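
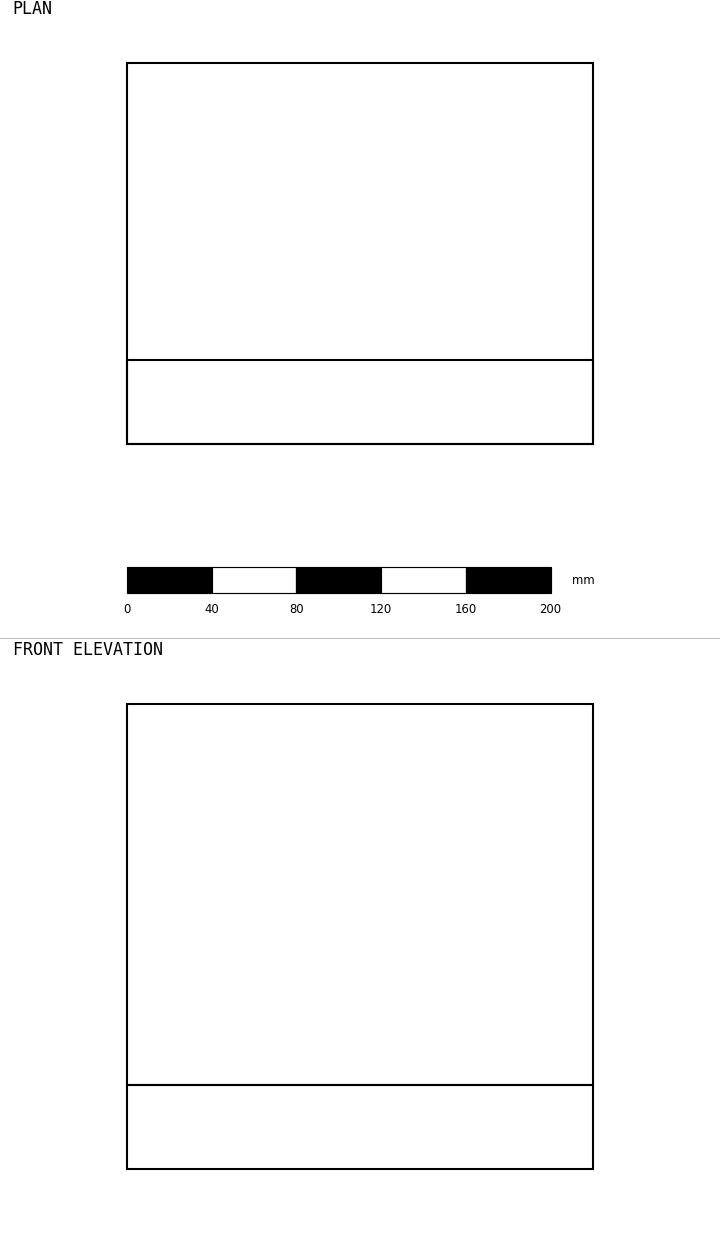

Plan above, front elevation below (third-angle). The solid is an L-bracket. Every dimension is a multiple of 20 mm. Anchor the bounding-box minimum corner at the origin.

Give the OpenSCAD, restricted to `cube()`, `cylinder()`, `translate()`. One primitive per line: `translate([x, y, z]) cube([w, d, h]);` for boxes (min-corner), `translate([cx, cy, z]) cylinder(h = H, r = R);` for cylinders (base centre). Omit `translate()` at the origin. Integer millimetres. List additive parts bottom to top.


cube([220, 180, 40]);
translate([0, 0, 40]) cube([220, 40, 180]);


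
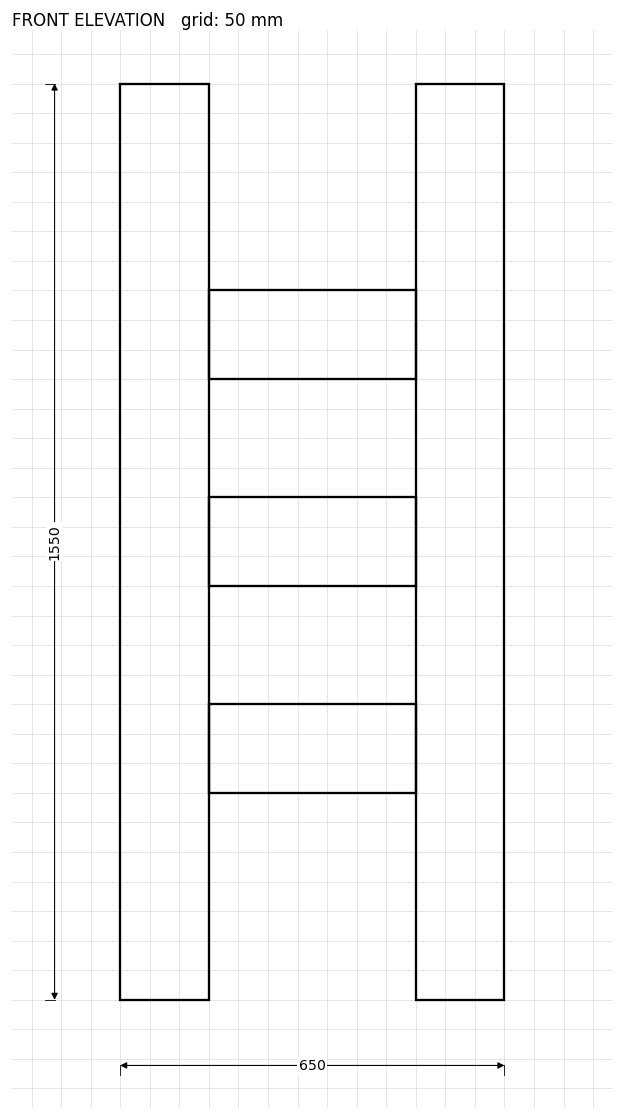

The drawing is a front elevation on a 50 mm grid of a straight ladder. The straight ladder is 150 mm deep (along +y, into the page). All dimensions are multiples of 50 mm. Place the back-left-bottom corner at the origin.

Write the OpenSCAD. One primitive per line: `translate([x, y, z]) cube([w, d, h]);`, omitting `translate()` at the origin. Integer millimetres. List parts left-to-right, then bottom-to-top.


cube([150, 150, 1550]);
translate([150, 0, 350]) cube([350, 150, 150]);
translate([150, 0, 700]) cube([350, 150, 150]);
translate([150, 0, 1050]) cube([350, 150, 150]);
translate([500, 0, 0]) cube([150, 150, 1550]);


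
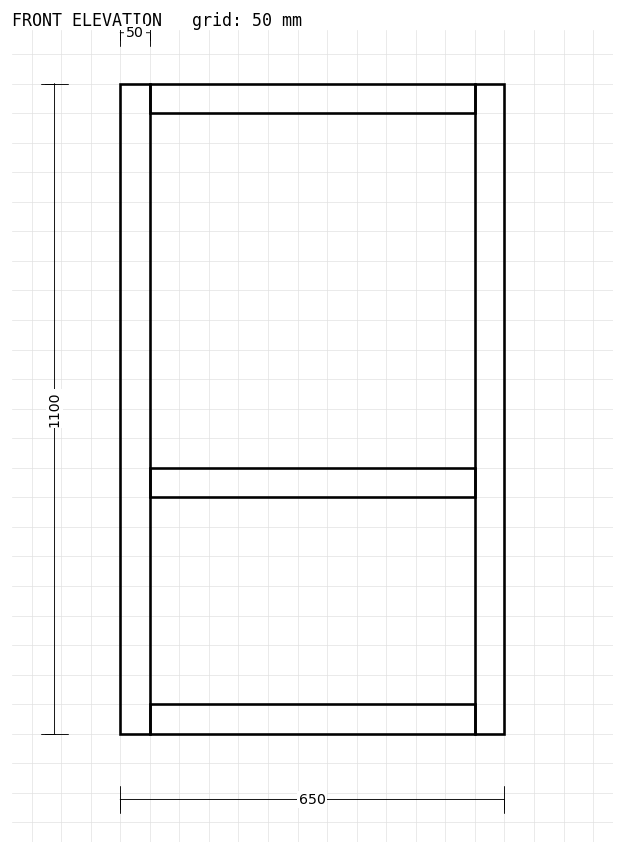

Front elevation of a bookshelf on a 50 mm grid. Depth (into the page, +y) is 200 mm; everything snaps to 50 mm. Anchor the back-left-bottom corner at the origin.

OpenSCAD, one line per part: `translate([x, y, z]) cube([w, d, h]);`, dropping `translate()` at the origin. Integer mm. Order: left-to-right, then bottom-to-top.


cube([50, 200, 1100]);
translate([50, 0, 0]) cube([550, 200, 50]);
translate([50, 0, 400]) cube([550, 200, 50]);
translate([50, 0, 1050]) cube([550, 200, 50]);
translate([600, 0, 0]) cube([50, 200, 1100]);


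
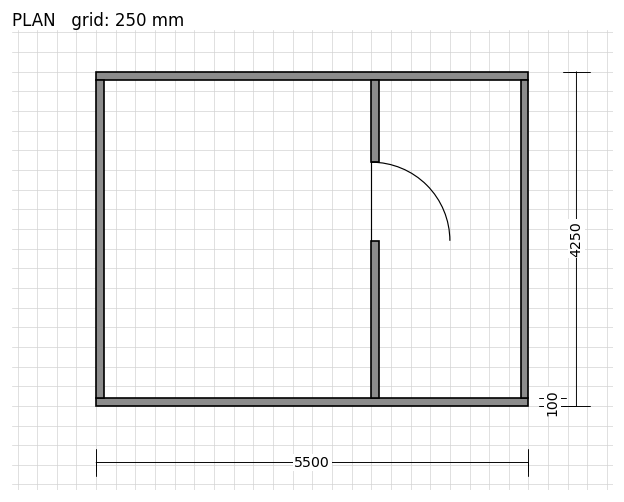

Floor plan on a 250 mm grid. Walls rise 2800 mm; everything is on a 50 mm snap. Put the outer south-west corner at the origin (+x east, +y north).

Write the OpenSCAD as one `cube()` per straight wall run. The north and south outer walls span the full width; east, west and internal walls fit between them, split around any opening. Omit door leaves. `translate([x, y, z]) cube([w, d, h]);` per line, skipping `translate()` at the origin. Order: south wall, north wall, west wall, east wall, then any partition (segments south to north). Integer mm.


cube([5500, 100, 2800]);
translate([0, 4150, 0]) cube([5500, 100, 2800]);
translate([0, 100, 0]) cube([100, 4050, 2800]);
translate([5400, 100, 0]) cube([100, 4050, 2800]);
translate([3500, 100, 0]) cube([100, 2000, 2800]);
translate([3500, 3100, 0]) cube([100, 1050, 2800]);


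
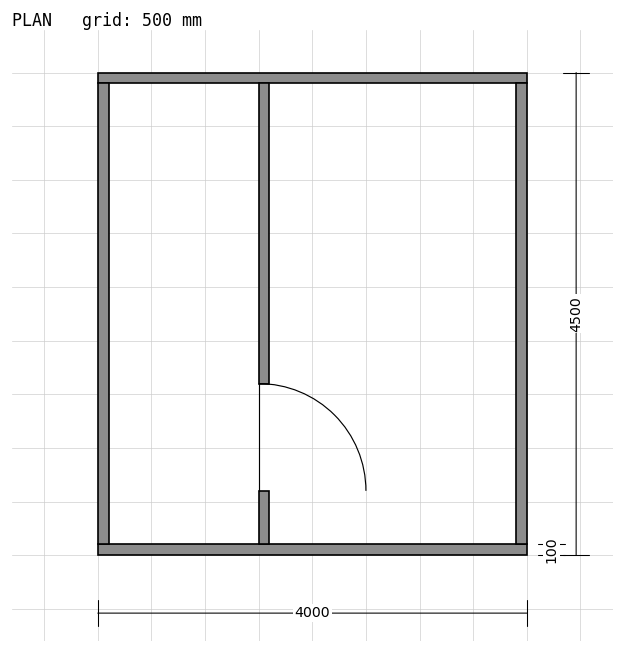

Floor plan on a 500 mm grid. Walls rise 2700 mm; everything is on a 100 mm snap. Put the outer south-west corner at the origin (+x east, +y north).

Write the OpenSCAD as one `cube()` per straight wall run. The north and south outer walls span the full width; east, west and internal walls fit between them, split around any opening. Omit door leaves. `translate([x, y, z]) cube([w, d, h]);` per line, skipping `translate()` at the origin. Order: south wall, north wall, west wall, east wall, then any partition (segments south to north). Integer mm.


cube([4000, 100, 2700]);
translate([0, 4400, 0]) cube([4000, 100, 2700]);
translate([0, 100, 0]) cube([100, 4300, 2700]);
translate([3900, 100, 0]) cube([100, 4300, 2700]);
translate([1500, 100, 0]) cube([100, 500, 2700]);
translate([1500, 1600, 0]) cube([100, 2800, 2700]);


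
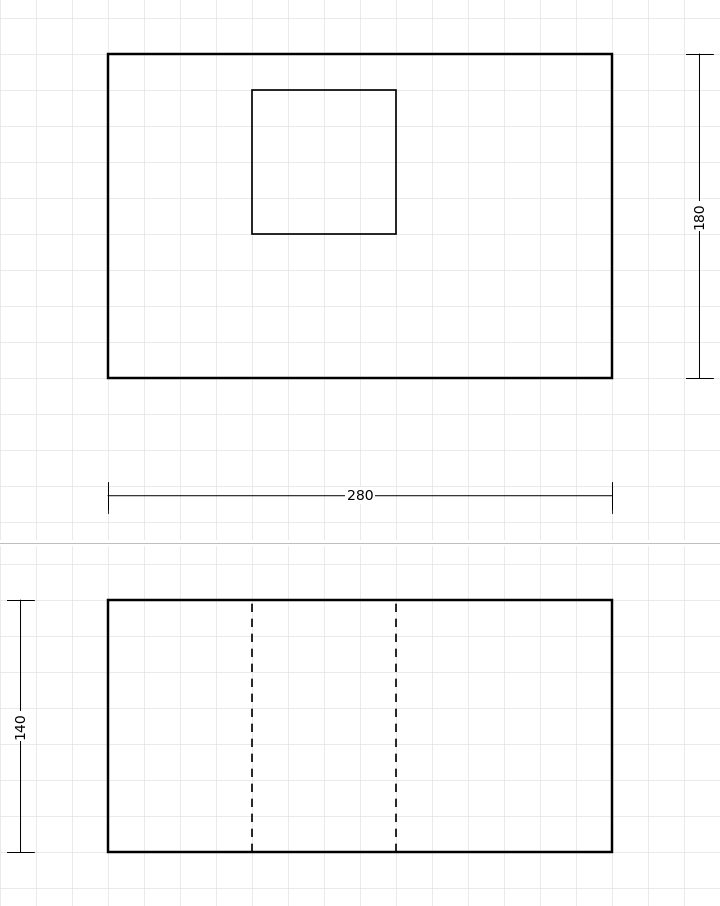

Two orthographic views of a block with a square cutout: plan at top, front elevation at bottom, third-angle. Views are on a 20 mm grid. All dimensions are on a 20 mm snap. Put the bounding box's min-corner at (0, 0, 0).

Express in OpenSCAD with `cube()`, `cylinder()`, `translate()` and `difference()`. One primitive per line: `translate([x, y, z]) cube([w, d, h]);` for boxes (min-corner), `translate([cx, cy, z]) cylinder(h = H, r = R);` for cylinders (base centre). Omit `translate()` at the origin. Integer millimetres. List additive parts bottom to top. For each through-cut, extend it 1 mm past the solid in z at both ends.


difference() {
  cube([280, 180, 140]);
  translate([80, 80, -1]) cube([80, 80, 142]);
}


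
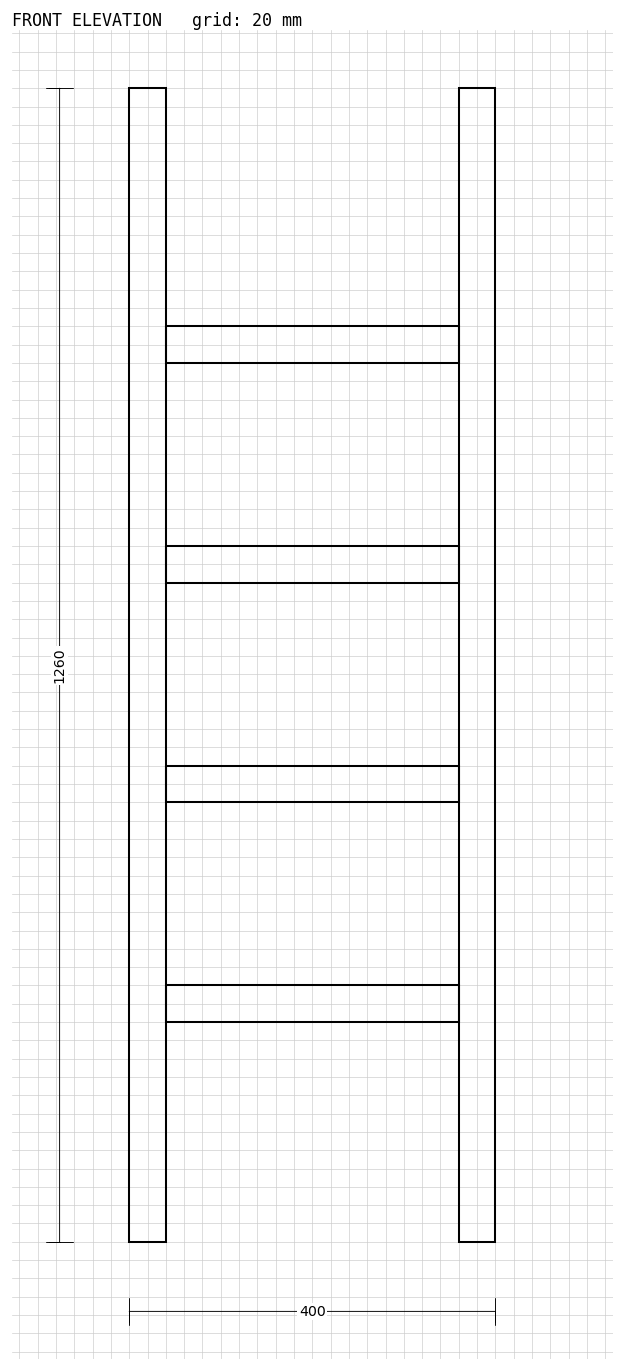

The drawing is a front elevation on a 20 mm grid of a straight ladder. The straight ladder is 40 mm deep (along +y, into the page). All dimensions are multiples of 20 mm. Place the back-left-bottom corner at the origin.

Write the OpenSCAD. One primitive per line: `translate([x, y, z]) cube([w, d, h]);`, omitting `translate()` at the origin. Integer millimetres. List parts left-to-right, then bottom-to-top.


cube([40, 40, 1260]);
translate([40, 0, 240]) cube([320, 40, 40]);
translate([40, 0, 480]) cube([320, 40, 40]);
translate([40, 0, 720]) cube([320, 40, 40]);
translate([40, 0, 960]) cube([320, 40, 40]);
translate([360, 0, 0]) cube([40, 40, 1260]);


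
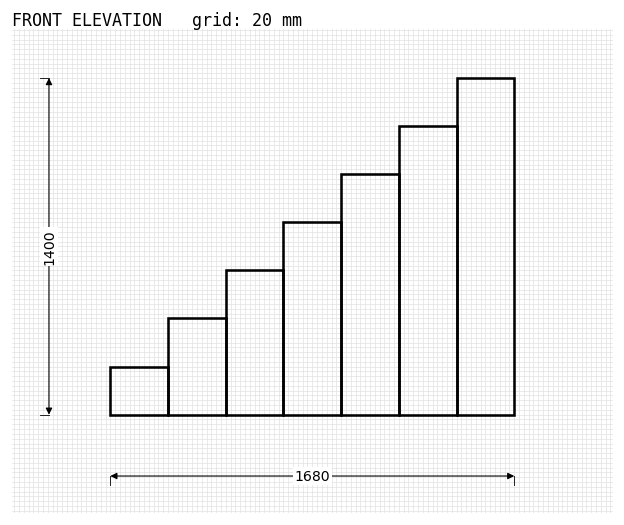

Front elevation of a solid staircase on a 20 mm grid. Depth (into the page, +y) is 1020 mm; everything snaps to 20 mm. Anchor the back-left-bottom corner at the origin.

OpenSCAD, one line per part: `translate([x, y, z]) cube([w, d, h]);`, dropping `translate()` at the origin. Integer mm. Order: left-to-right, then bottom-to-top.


cube([240, 1020, 200]);
translate([240, 0, 0]) cube([240, 1020, 400]);
translate([480, 0, 0]) cube([240, 1020, 600]);
translate([720, 0, 0]) cube([240, 1020, 800]);
translate([960, 0, 0]) cube([240, 1020, 1000]);
translate([1200, 0, 0]) cube([240, 1020, 1200]);
translate([1440, 0, 0]) cube([240, 1020, 1400]);


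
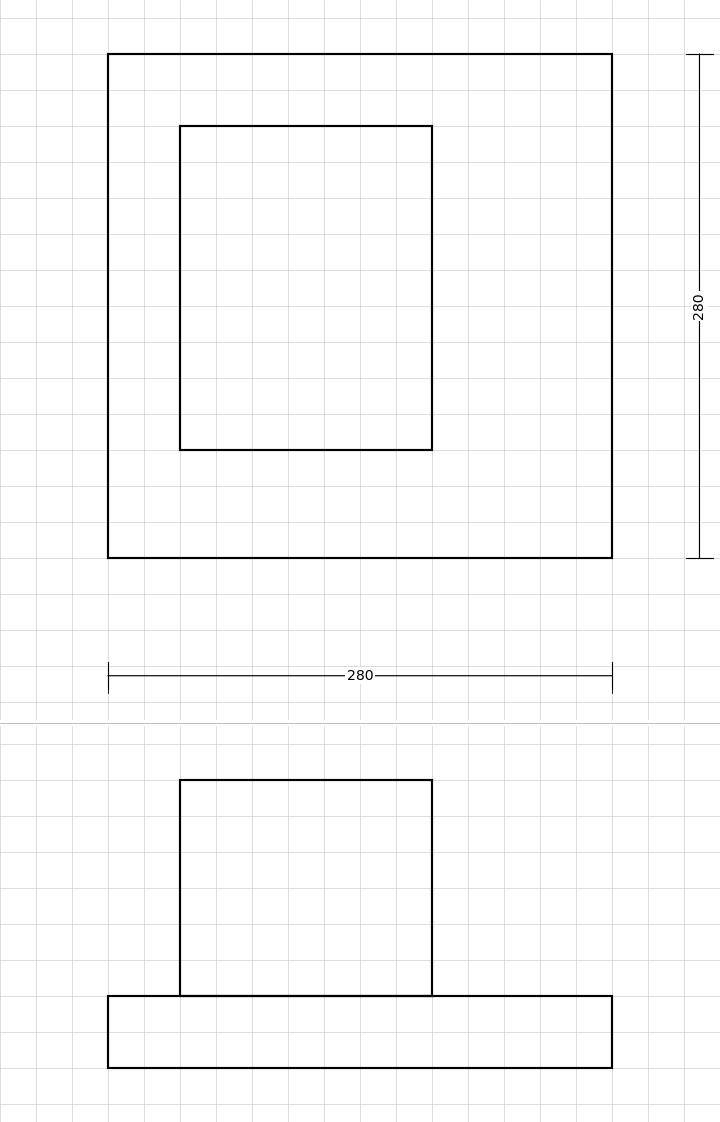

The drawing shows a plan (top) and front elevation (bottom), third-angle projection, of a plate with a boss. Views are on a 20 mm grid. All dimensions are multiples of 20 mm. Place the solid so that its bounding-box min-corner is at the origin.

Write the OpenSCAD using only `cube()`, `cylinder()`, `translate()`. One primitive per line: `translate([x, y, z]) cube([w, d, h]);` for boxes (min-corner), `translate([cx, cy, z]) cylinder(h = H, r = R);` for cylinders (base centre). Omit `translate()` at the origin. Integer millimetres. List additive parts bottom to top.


cube([280, 280, 40]);
translate([40, 60, 40]) cube([140, 180, 120]);


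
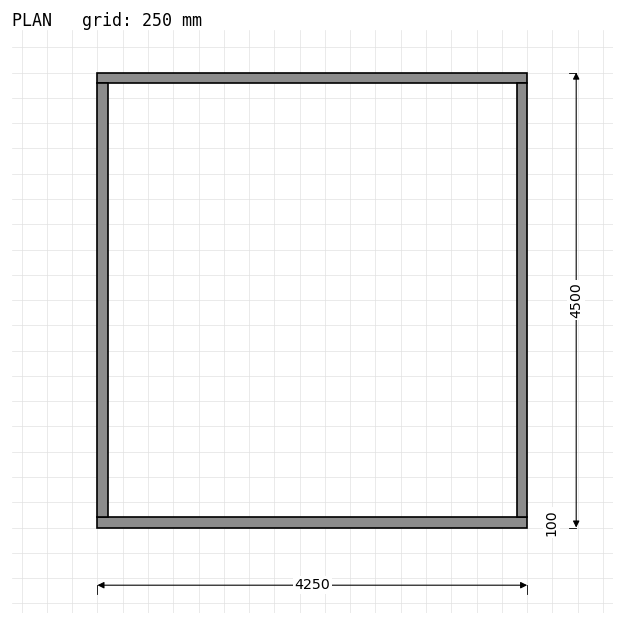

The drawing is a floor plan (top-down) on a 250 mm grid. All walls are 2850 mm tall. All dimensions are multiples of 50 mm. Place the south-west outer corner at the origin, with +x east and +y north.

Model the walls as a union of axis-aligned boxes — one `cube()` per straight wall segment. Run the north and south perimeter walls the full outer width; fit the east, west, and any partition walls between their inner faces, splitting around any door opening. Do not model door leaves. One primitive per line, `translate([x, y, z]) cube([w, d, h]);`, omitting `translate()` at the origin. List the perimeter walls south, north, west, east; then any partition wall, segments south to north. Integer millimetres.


cube([4250, 100, 2850]);
translate([0, 4400, 0]) cube([4250, 100, 2850]);
translate([0, 100, 0]) cube([100, 4300, 2850]);
translate([4150, 100, 0]) cube([100, 4300, 2850]);


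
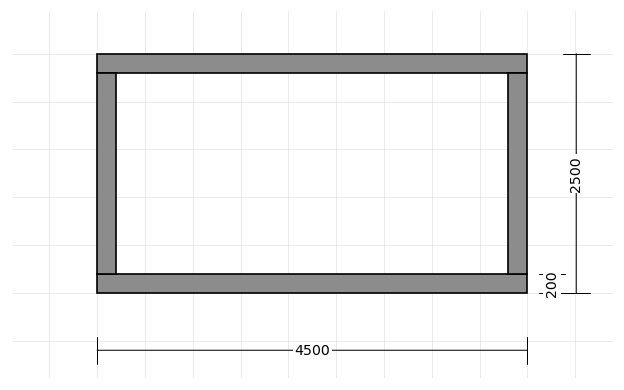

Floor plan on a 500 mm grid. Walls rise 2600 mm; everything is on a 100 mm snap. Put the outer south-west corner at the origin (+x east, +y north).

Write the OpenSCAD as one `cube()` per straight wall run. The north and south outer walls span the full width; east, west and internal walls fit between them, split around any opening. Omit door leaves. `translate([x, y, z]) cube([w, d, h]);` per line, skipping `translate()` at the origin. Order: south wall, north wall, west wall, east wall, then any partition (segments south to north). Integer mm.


cube([4500, 200, 2600]);
translate([0, 2300, 0]) cube([4500, 200, 2600]);
translate([0, 200, 0]) cube([200, 2100, 2600]);
translate([4300, 200, 0]) cube([200, 2100, 2600]);


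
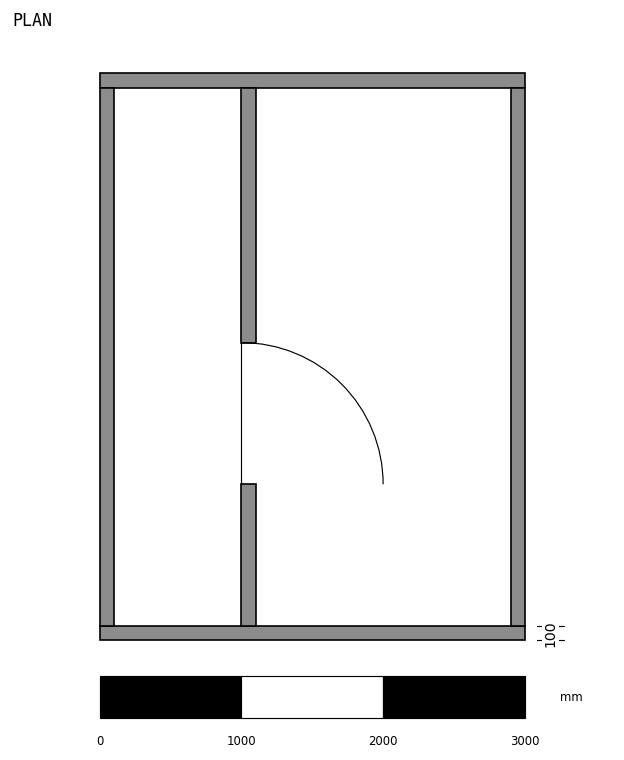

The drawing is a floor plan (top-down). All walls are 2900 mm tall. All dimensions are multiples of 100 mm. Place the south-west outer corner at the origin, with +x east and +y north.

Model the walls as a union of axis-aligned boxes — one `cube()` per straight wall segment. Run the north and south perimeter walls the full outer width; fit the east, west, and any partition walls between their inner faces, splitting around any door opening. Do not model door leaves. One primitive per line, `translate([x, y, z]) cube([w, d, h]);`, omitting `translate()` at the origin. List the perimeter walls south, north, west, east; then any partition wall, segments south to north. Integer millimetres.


cube([3000, 100, 2900]);
translate([0, 3900, 0]) cube([3000, 100, 2900]);
translate([0, 100, 0]) cube([100, 3800, 2900]);
translate([2900, 100, 0]) cube([100, 3800, 2900]);
translate([1000, 100, 0]) cube([100, 1000, 2900]);
translate([1000, 2100, 0]) cube([100, 1800, 2900]);


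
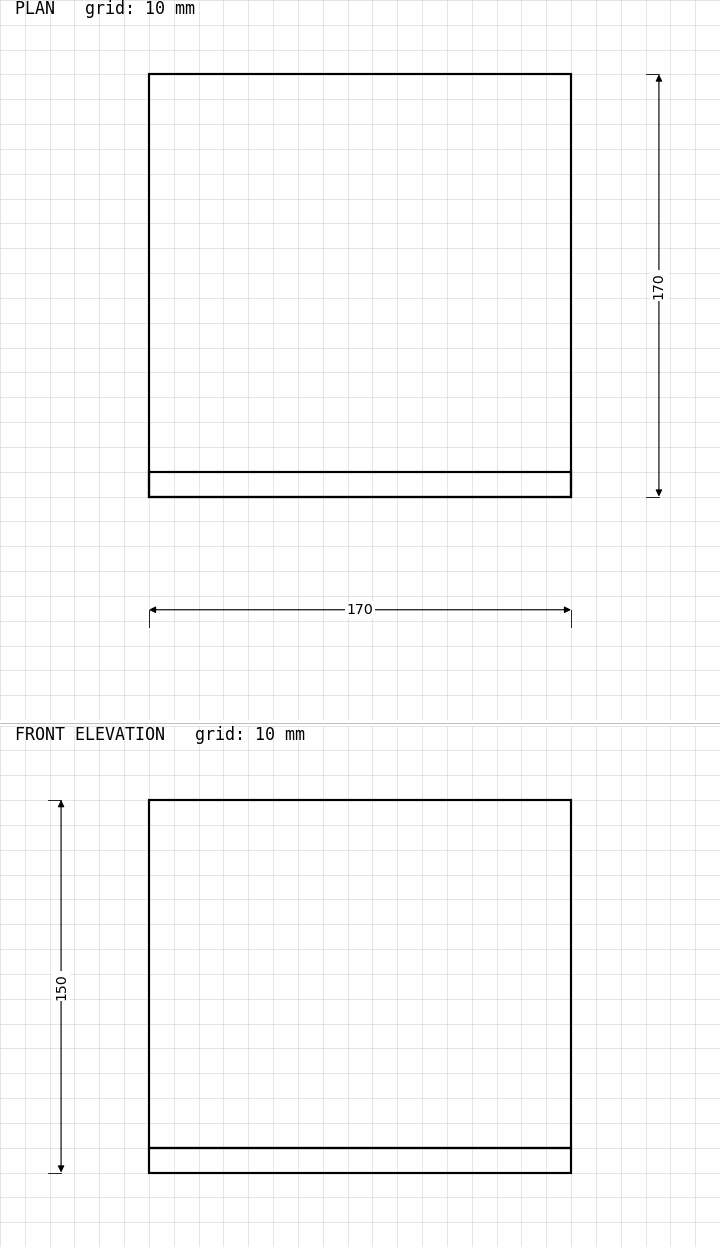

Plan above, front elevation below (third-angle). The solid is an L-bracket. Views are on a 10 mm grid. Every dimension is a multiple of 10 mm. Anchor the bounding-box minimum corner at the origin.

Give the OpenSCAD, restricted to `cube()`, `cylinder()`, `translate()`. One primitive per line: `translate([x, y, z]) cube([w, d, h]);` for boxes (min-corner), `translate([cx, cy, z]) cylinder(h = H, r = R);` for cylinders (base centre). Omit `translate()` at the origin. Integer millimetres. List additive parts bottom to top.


cube([170, 170, 10]);
translate([0, 0, 10]) cube([170, 10, 140]);


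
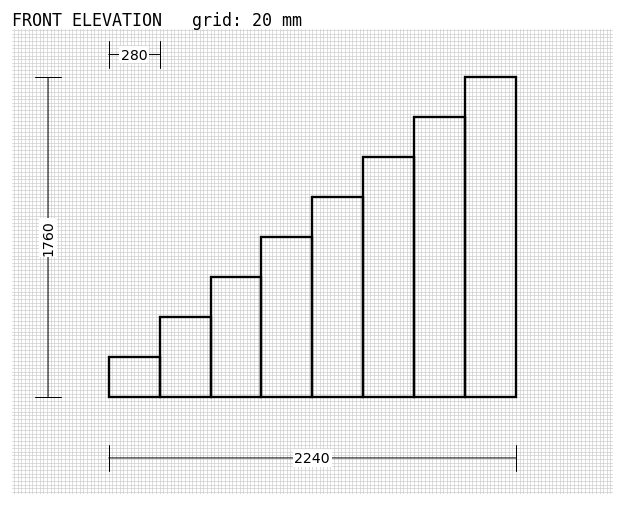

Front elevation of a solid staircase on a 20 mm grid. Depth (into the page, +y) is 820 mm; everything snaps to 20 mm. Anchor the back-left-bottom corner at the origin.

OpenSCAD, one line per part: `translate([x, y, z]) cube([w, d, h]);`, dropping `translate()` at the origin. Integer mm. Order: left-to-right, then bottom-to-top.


cube([280, 820, 220]);
translate([280, 0, 0]) cube([280, 820, 440]);
translate([560, 0, 0]) cube([280, 820, 660]);
translate([840, 0, 0]) cube([280, 820, 880]);
translate([1120, 0, 0]) cube([280, 820, 1100]);
translate([1400, 0, 0]) cube([280, 820, 1320]);
translate([1680, 0, 0]) cube([280, 820, 1540]);
translate([1960, 0, 0]) cube([280, 820, 1760]);


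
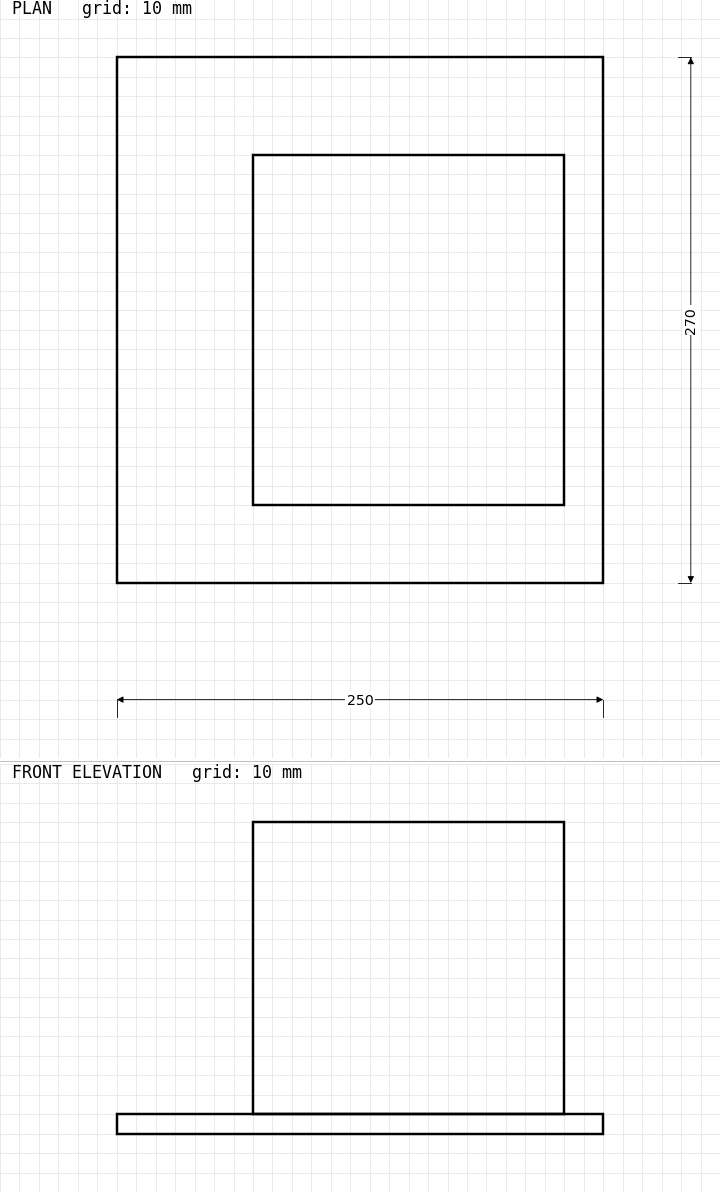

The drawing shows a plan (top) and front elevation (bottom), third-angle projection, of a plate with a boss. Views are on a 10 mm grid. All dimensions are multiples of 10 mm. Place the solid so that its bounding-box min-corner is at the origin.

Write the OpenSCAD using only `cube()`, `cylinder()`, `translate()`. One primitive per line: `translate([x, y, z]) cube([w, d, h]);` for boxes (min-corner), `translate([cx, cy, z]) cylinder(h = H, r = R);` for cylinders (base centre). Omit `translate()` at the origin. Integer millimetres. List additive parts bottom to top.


cube([250, 270, 10]);
translate([70, 40, 10]) cube([160, 180, 150]);


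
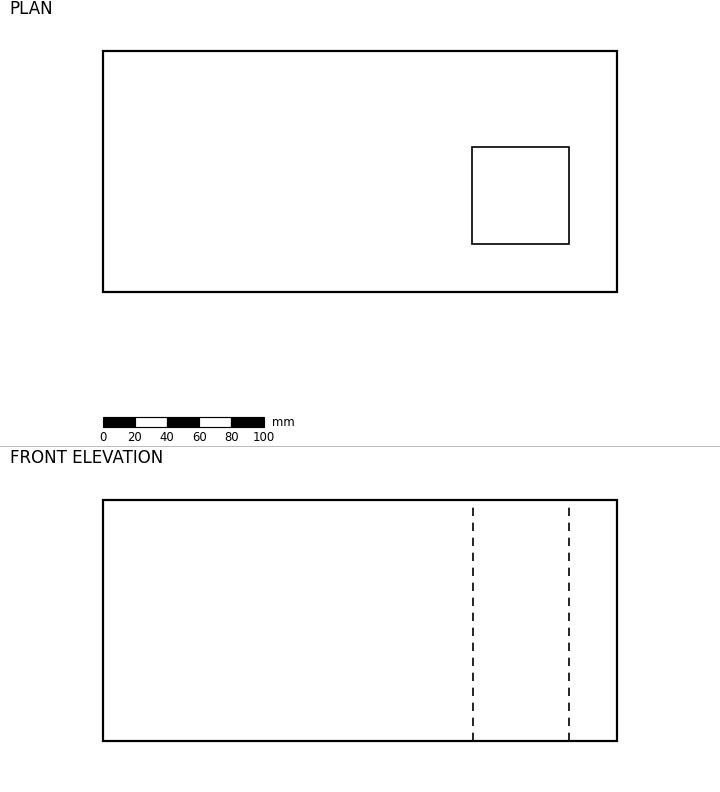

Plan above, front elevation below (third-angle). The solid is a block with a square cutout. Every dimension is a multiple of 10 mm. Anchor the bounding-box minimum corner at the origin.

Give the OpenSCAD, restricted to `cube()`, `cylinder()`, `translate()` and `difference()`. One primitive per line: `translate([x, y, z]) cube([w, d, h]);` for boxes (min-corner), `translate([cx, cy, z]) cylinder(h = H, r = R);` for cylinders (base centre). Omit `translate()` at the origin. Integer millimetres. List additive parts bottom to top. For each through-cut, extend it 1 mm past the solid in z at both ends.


difference() {
  cube([320, 150, 150]);
  translate([230, 30, -1]) cube([60, 60, 152]);
}


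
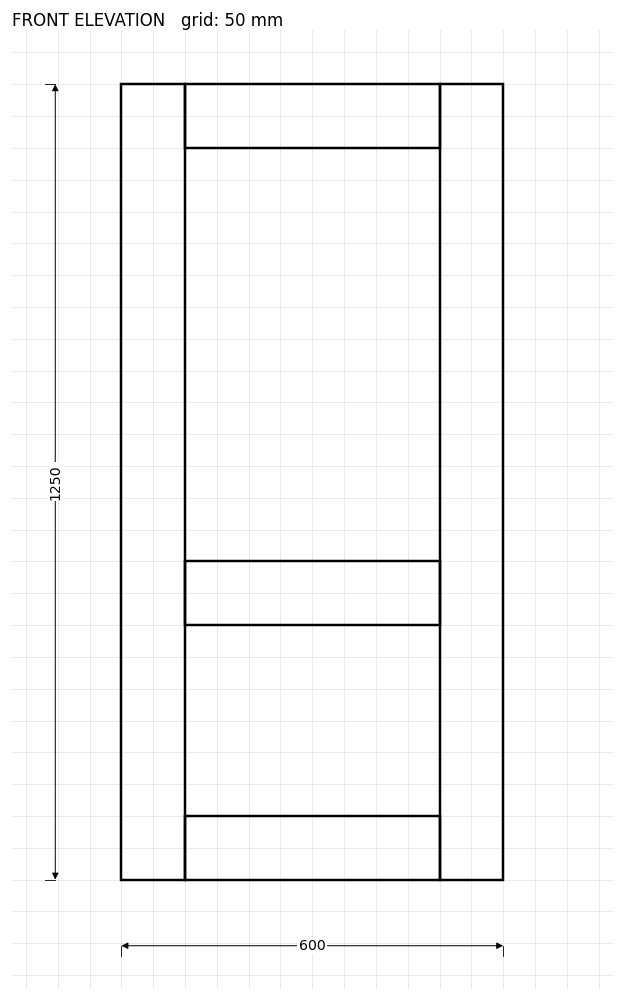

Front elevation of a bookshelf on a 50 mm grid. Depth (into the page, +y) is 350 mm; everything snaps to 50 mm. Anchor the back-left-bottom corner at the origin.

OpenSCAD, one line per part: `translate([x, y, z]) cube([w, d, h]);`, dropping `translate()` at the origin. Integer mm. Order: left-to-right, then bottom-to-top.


cube([100, 350, 1250]);
translate([100, 0, 0]) cube([400, 350, 100]);
translate([100, 0, 400]) cube([400, 350, 100]);
translate([100, 0, 1150]) cube([400, 350, 100]);
translate([500, 0, 0]) cube([100, 350, 1250]);


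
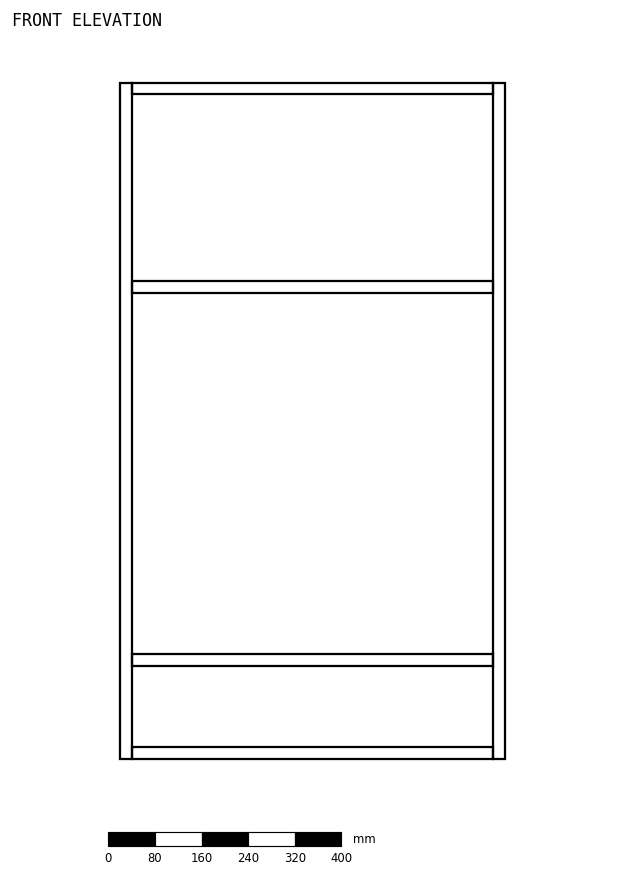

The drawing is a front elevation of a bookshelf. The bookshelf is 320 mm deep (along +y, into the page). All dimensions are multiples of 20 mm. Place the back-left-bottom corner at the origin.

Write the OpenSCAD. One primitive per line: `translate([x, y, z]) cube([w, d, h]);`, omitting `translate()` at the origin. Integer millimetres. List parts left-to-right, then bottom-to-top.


cube([20, 320, 1160]);
translate([20, 0, 0]) cube([620, 320, 20]);
translate([20, 0, 160]) cube([620, 320, 20]);
translate([20, 0, 800]) cube([620, 320, 20]);
translate([20, 0, 1140]) cube([620, 320, 20]);
translate([640, 0, 0]) cube([20, 320, 1160]);


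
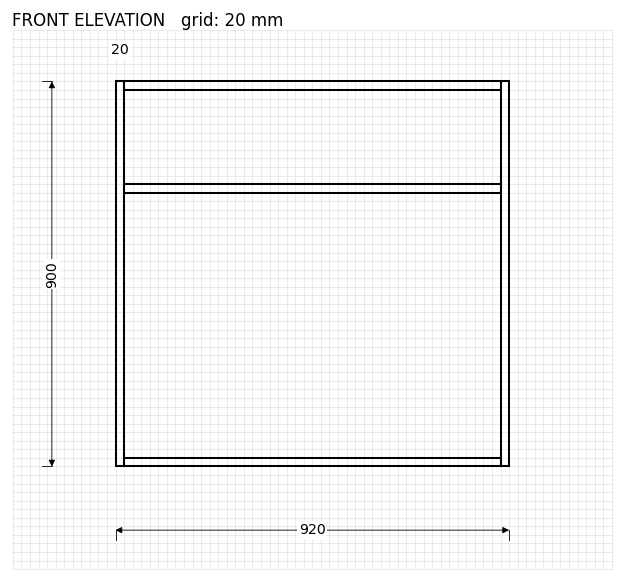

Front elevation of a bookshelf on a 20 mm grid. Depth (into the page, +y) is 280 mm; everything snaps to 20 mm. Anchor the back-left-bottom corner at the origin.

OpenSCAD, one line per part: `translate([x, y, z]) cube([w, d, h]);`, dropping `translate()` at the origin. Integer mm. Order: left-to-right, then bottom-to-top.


cube([20, 280, 900]);
translate([20, 0, 0]) cube([880, 280, 20]);
translate([20, 0, 640]) cube([880, 280, 20]);
translate([20, 0, 880]) cube([880, 280, 20]);
translate([900, 0, 0]) cube([20, 280, 900]);


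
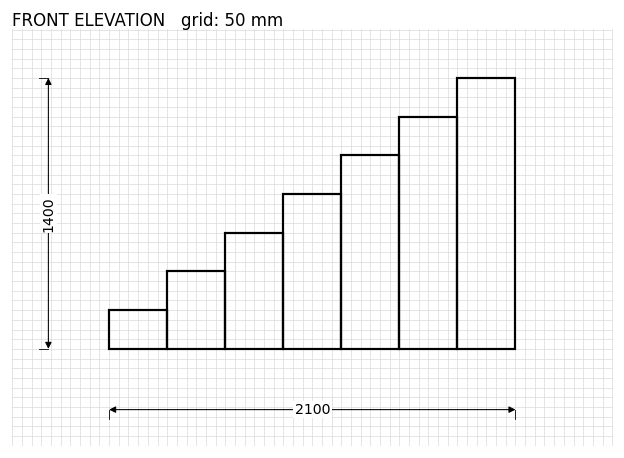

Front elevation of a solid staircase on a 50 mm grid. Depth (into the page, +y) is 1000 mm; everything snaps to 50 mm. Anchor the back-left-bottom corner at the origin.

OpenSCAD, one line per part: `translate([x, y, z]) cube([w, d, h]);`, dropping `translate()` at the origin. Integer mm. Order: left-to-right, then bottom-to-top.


cube([300, 1000, 200]);
translate([300, 0, 0]) cube([300, 1000, 400]);
translate([600, 0, 0]) cube([300, 1000, 600]);
translate([900, 0, 0]) cube([300, 1000, 800]);
translate([1200, 0, 0]) cube([300, 1000, 1000]);
translate([1500, 0, 0]) cube([300, 1000, 1200]);
translate([1800, 0, 0]) cube([300, 1000, 1400]);


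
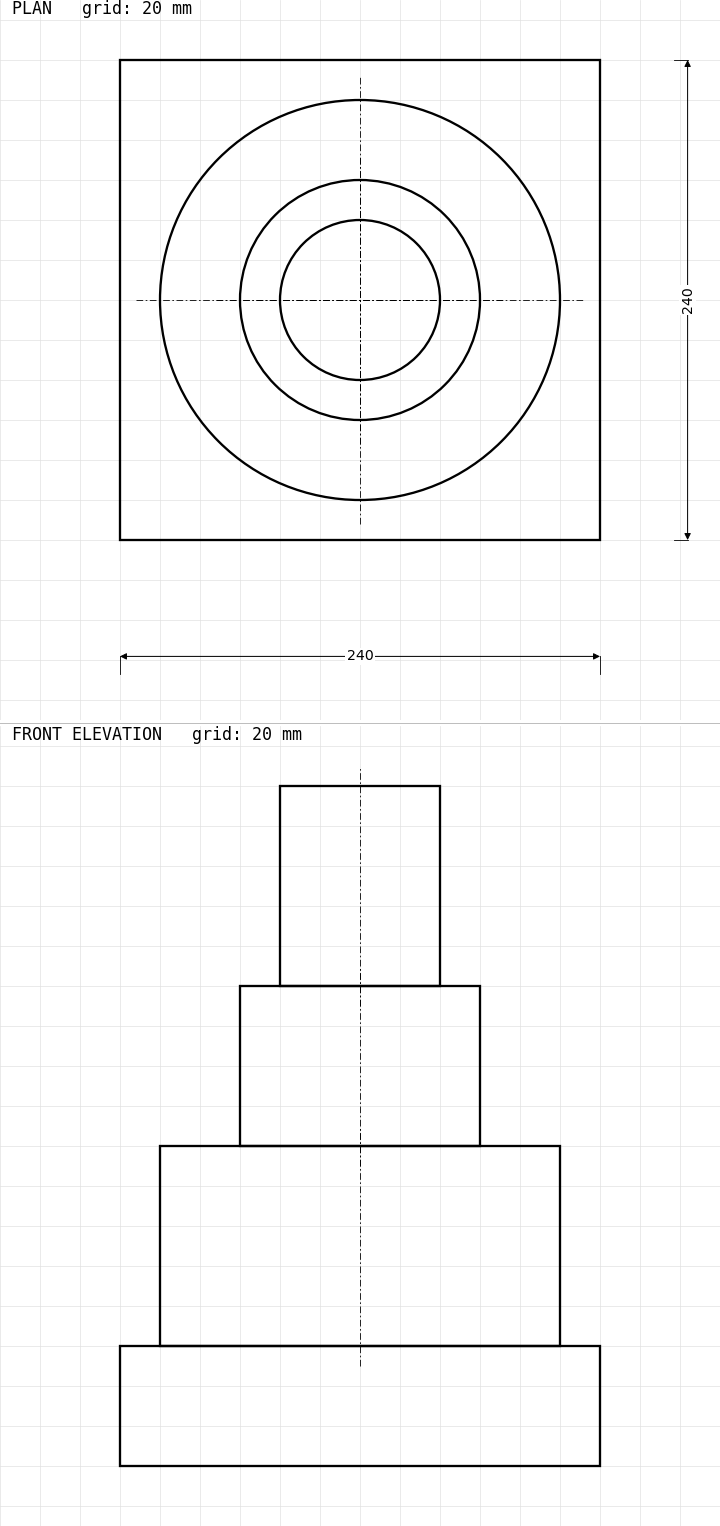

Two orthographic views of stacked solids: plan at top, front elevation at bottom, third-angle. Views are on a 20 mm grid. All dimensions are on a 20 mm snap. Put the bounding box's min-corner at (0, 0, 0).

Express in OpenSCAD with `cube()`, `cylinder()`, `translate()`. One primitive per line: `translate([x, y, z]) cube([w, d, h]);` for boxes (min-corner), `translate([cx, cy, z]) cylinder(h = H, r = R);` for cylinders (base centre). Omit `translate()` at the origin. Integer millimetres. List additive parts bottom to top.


cube([240, 240, 60]);
translate([120, 120, 60]) cylinder(h = 100, r = 100);
translate([120, 120, 160]) cylinder(h = 80, r = 60);
translate([120, 120, 240]) cylinder(h = 100, r = 40);


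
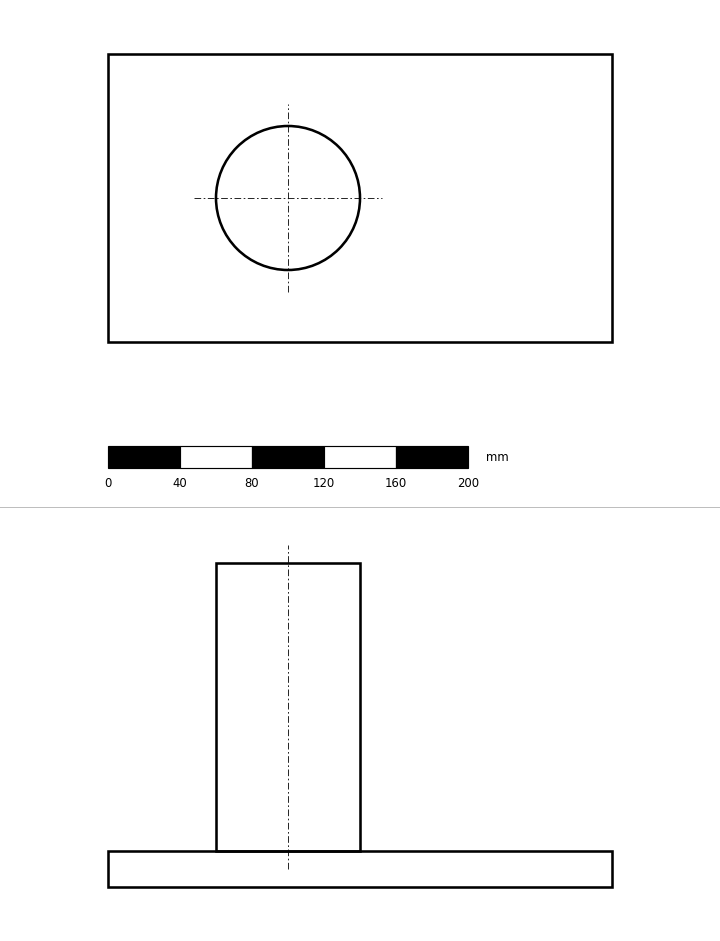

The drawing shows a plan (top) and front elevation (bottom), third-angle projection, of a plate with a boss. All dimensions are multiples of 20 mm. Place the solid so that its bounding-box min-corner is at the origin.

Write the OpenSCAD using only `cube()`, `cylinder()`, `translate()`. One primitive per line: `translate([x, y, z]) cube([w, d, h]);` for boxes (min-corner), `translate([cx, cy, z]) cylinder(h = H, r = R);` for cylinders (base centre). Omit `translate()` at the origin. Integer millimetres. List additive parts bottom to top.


cube([280, 160, 20]);
translate([100, 80, 20]) cylinder(h = 160, r = 40);


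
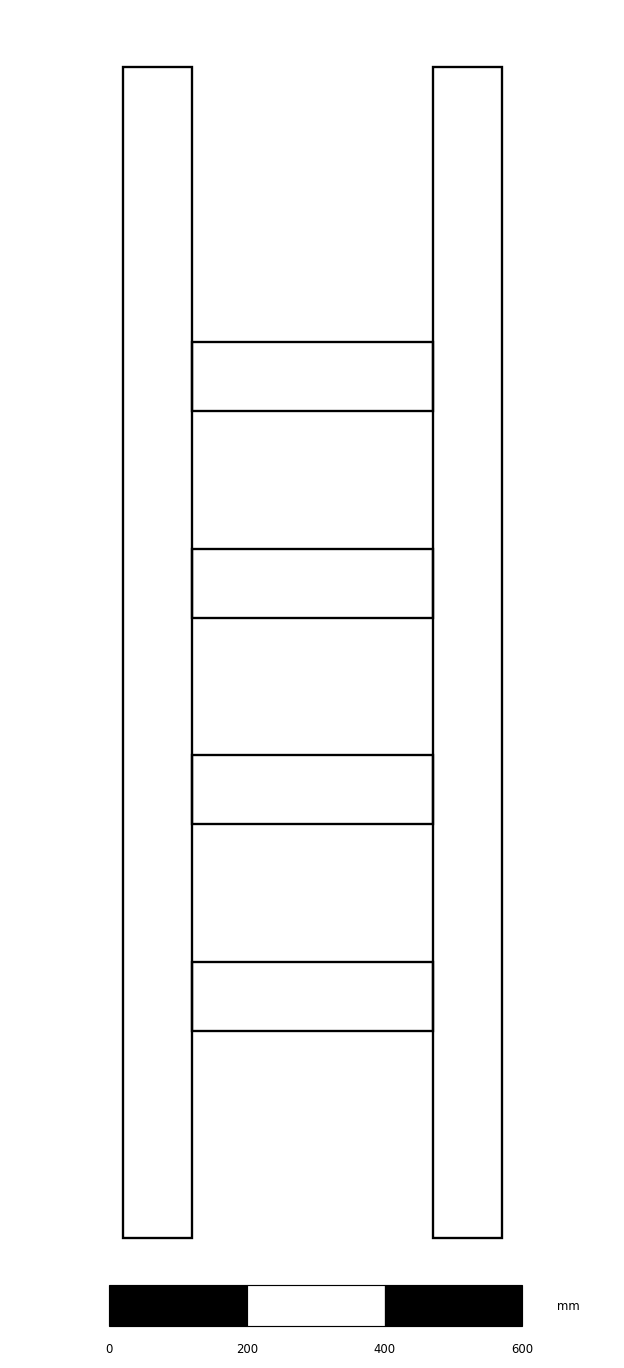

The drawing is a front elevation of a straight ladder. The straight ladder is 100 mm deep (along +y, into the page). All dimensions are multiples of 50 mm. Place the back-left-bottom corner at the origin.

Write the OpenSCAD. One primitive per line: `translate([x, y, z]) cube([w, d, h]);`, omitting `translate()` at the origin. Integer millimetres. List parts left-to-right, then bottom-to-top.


cube([100, 100, 1700]);
translate([100, 0, 300]) cube([350, 100, 100]);
translate([100, 0, 600]) cube([350, 100, 100]);
translate([100, 0, 900]) cube([350, 100, 100]);
translate([100, 0, 1200]) cube([350, 100, 100]);
translate([450, 0, 0]) cube([100, 100, 1700]);


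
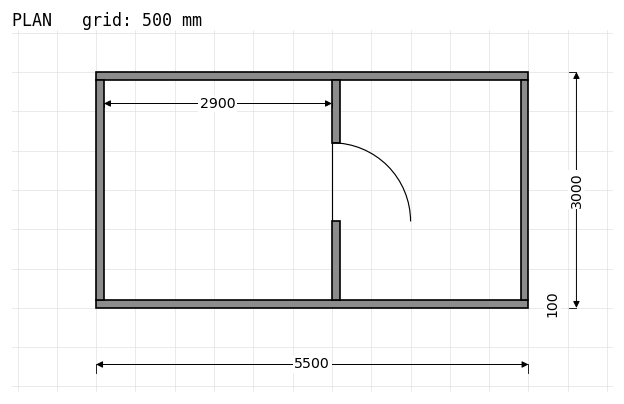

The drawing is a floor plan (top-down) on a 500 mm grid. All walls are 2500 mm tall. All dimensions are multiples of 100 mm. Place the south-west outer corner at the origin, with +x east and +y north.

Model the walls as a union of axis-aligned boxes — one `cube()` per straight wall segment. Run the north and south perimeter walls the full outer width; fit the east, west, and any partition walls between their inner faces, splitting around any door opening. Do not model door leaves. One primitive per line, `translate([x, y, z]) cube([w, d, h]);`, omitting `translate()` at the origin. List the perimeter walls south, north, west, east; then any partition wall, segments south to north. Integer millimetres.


cube([5500, 100, 2500]);
translate([0, 2900, 0]) cube([5500, 100, 2500]);
translate([0, 100, 0]) cube([100, 2800, 2500]);
translate([5400, 100, 0]) cube([100, 2800, 2500]);
translate([3000, 100, 0]) cube([100, 1000, 2500]);
translate([3000, 2100, 0]) cube([100, 800, 2500]);


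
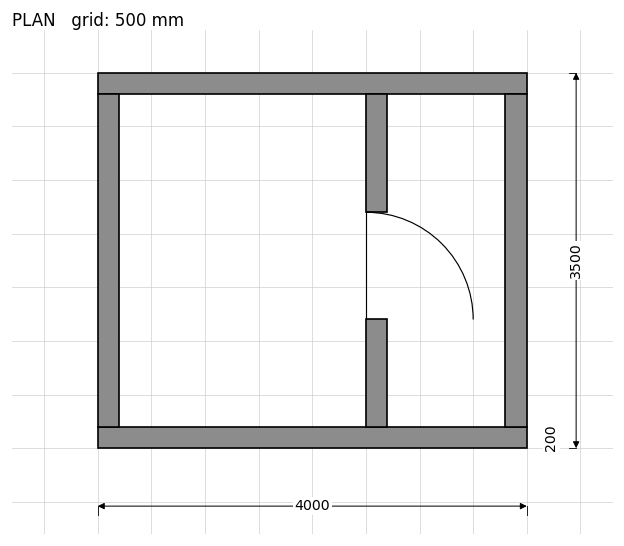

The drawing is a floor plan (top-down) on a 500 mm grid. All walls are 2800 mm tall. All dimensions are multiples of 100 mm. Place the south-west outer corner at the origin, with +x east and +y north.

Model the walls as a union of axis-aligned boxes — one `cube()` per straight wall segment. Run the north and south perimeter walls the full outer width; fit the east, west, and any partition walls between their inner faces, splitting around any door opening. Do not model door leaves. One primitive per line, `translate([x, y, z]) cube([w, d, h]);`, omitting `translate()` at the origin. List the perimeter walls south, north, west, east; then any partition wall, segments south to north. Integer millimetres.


cube([4000, 200, 2800]);
translate([0, 3300, 0]) cube([4000, 200, 2800]);
translate([0, 200, 0]) cube([200, 3100, 2800]);
translate([3800, 200, 0]) cube([200, 3100, 2800]);
translate([2500, 200, 0]) cube([200, 1000, 2800]);
translate([2500, 2200, 0]) cube([200, 1100, 2800]);


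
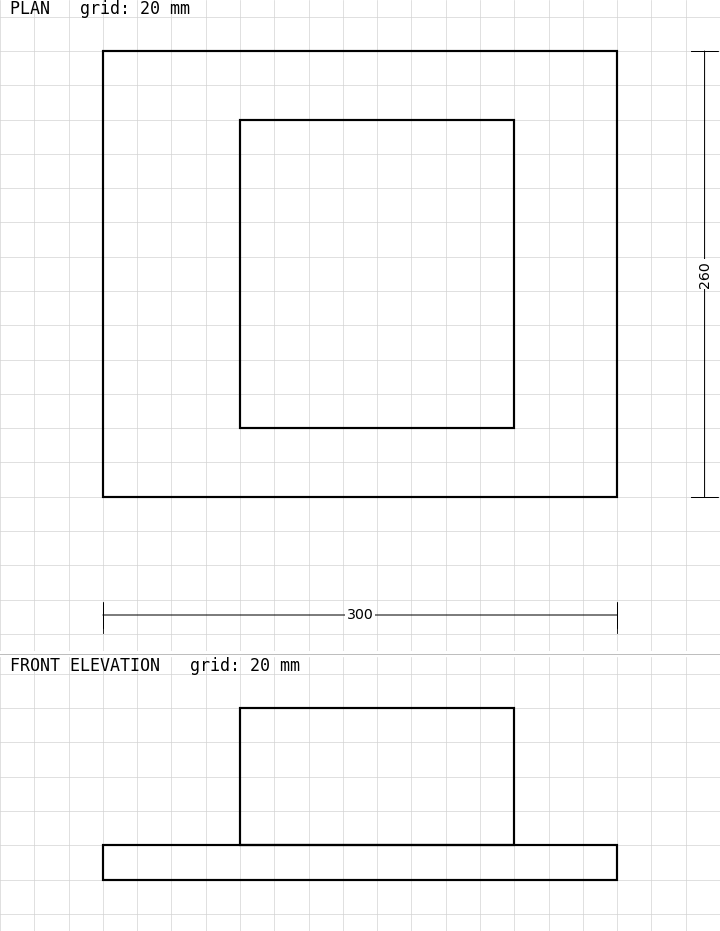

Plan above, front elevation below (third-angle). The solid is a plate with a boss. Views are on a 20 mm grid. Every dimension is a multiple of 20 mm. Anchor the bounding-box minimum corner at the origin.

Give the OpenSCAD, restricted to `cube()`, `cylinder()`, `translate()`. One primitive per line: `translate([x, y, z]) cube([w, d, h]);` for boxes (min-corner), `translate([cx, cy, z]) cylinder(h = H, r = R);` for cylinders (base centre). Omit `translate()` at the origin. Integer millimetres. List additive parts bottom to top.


cube([300, 260, 20]);
translate([80, 40, 20]) cube([160, 180, 80]);


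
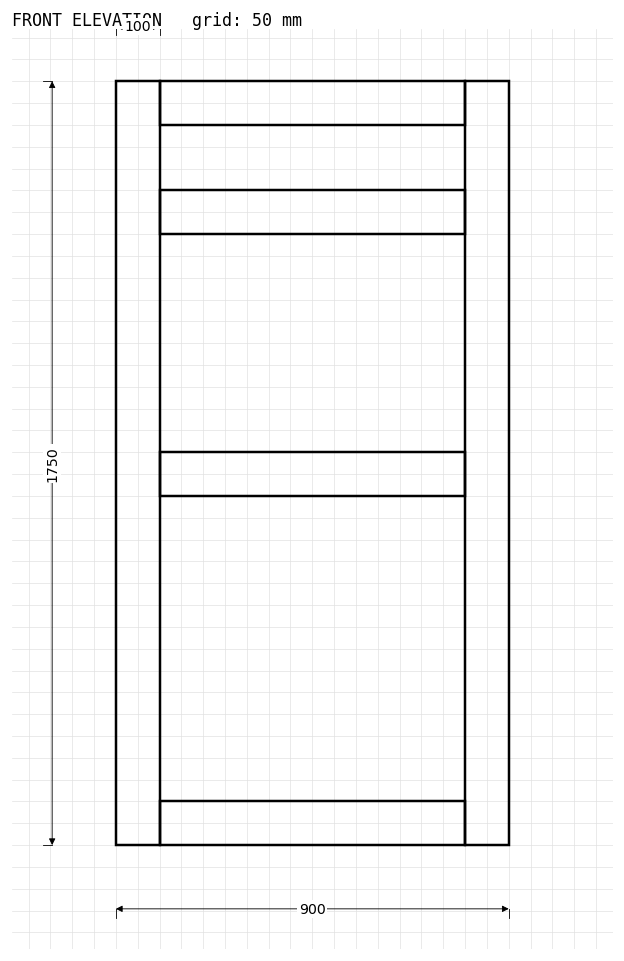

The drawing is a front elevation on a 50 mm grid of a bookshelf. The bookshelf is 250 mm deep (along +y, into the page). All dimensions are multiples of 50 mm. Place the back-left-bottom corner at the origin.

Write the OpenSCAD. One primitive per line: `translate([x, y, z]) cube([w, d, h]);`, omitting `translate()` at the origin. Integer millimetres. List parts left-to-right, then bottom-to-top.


cube([100, 250, 1750]);
translate([100, 0, 0]) cube([700, 250, 100]);
translate([100, 0, 800]) cube([700, 250, 100]);
translate([100, 0, 1400]) cube([700, 250, 100]);
translate([100, 0, 1650]) cube([700, 250, 100]);
translate([800, 0, 0]) cube([100, 250, 1750]);


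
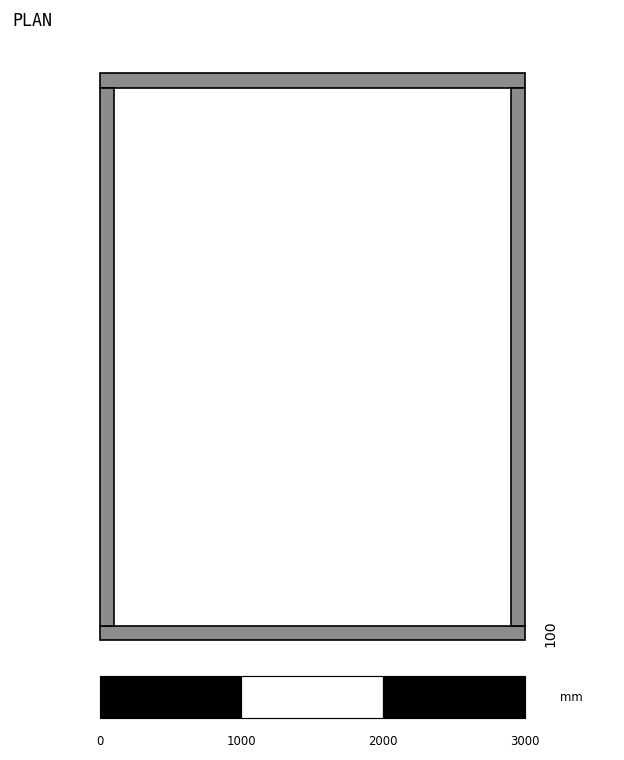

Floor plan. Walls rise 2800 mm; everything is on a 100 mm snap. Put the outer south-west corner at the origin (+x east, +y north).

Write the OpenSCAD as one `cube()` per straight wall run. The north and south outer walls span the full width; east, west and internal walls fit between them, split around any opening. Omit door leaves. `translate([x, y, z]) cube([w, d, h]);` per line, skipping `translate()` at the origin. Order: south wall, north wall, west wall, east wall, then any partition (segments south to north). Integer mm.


cube([3000, 100, 2800]);
translate([0, 3900, 0]) cube([3000, 100, 2800]);
translate([0, 100, 0]) cube([100, 3800, 2800]);
translate([2900, 100, 0]) cube([100, 3800, 2800]);


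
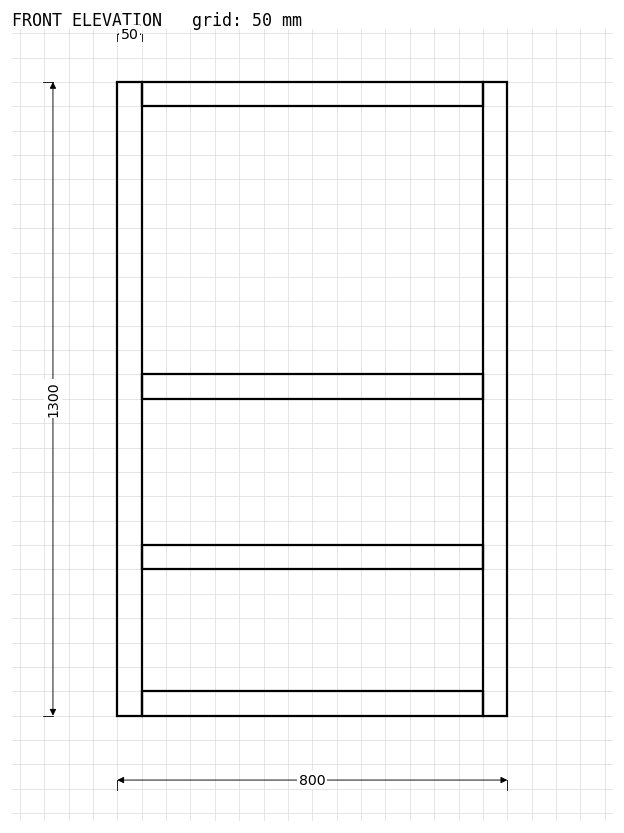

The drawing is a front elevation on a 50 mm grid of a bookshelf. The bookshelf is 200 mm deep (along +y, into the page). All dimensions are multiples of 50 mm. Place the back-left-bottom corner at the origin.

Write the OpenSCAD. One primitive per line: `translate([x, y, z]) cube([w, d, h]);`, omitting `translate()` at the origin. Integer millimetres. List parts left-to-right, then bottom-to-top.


cube([50, 200, 1300]);
translate([50, 0, 0]) cube([700, 200, 50]);
translate([50, 0, 300]) cube([700, 200, 50]);
translate([50, 0, 650]) cube([700, 200, 50]);
translate([50, 0, 1250]) cube([700, 200, 50]);
translate([750, 0, 0]) cube([50, 200, 1300]);


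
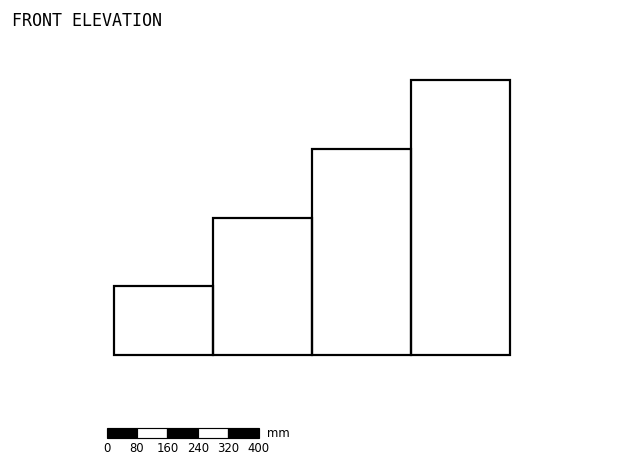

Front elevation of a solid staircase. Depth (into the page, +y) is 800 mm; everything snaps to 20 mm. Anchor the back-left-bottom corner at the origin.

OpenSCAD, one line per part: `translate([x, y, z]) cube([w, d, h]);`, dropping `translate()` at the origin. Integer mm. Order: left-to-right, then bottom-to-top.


cube([260, 800, 180]);
translate([260, 0, 0]) cube([260, 800, 360]);
translate([520, 0, 0]) cube([260, 800, 540]);
translate([780, 0, 0]) cube([260, 800, 720]);


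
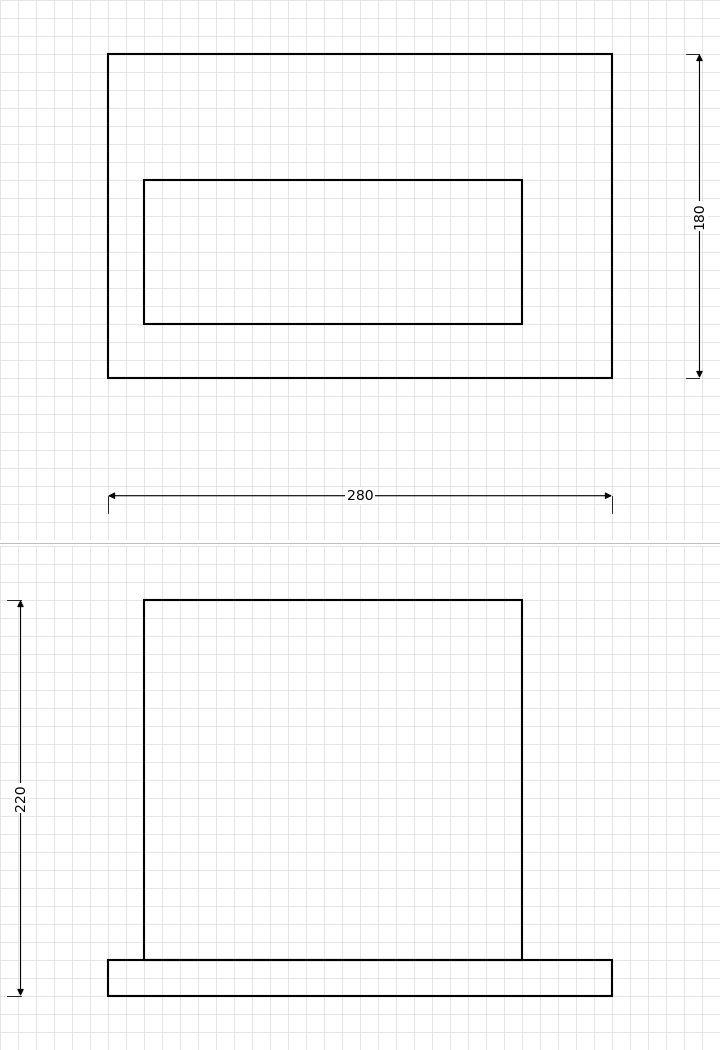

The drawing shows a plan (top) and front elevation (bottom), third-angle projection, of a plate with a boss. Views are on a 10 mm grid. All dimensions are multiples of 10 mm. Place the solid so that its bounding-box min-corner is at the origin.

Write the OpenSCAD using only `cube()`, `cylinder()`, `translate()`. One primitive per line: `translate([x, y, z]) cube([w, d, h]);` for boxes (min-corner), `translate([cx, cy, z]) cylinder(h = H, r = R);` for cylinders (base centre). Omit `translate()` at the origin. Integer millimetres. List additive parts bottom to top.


cube([280, 180, 20]);
translate([20, 30, 20]) cube([210, 80, 200]);


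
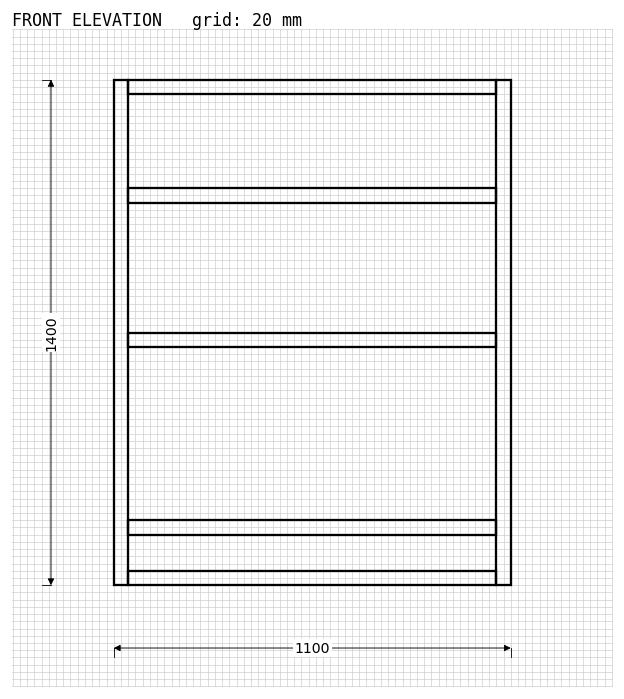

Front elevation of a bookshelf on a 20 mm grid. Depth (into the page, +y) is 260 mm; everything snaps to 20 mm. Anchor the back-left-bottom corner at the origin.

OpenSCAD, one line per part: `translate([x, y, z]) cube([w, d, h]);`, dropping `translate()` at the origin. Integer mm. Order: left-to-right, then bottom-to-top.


cube([40, 260, 1400]);
translate([40, 0, 0]) cube([1020, 260, 40]);
translate([40, 0, 140]) cube([1020, 260, 40]);
translate([40, 0, 660]) cube([1020, 260, 40]);
translate([40, 0, 1060]) cube([1020, 260, 40]);
translate([40, 0, 1360]) cube([1020, 260, 40]);
translate([1060, 0, 0]) cube([40, 260, 1400]);


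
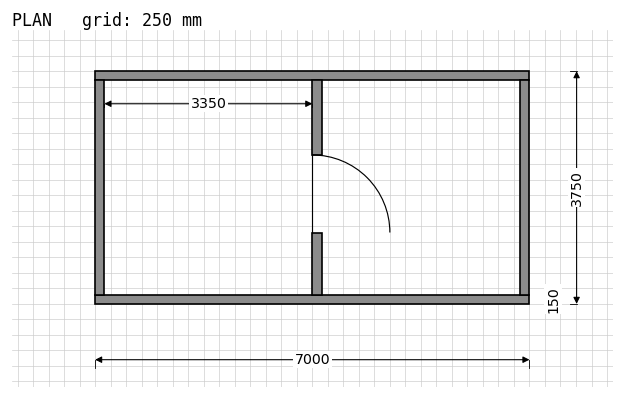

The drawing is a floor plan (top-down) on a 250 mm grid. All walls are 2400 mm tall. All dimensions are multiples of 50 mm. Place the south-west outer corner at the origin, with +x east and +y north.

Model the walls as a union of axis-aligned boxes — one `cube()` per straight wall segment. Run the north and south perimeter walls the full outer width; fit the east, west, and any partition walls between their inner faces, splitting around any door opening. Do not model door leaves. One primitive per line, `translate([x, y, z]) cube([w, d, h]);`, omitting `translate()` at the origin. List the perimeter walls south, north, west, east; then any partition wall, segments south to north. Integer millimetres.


cube([7000, 150, 2400]);
translate([0, 3600, 0]) cube([7000, 150, 2400]);
translate([0, 150, 0]) cube([150, 3450, 2400]);
translate([6850, 150, 0]) cube([150, 3450, 2400]);
translate([3500, 150, 0]) cube([150, 1000, 2400]);
translate([3500, 2400, 0]) cube([150, 1200, 2400]);


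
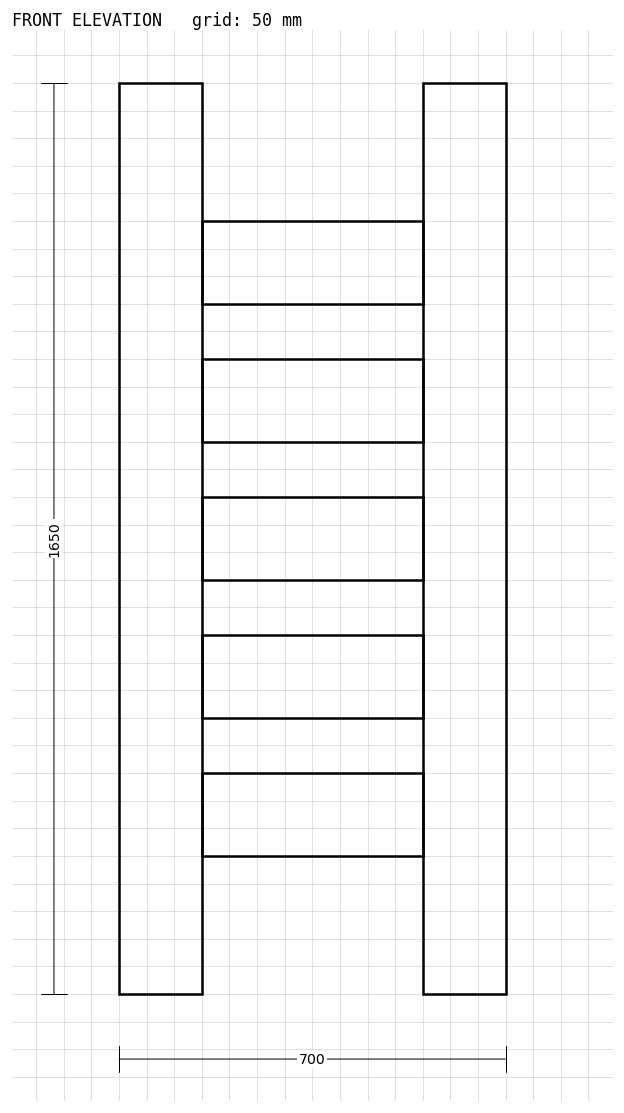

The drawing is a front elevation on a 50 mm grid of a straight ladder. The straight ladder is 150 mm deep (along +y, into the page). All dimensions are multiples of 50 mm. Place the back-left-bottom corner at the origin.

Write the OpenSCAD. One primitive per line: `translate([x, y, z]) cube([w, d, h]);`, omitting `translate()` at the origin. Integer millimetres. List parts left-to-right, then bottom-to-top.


cube([150, 150, 1650]);
translate([150, 0, 250]) cube([400, 150, 150]);
translate([150, 0, 500]) cube([400, 150, 150]);
translate([150, 0, 750]) cube([400, 150, 150]);
translate([150, 0, 1000]) cube([400, 150, 150]);
translate([150, 0, 1250]) cube([400, 150, 150]);
translate([550, 0, 0]) cube([150, 150, 1650]);


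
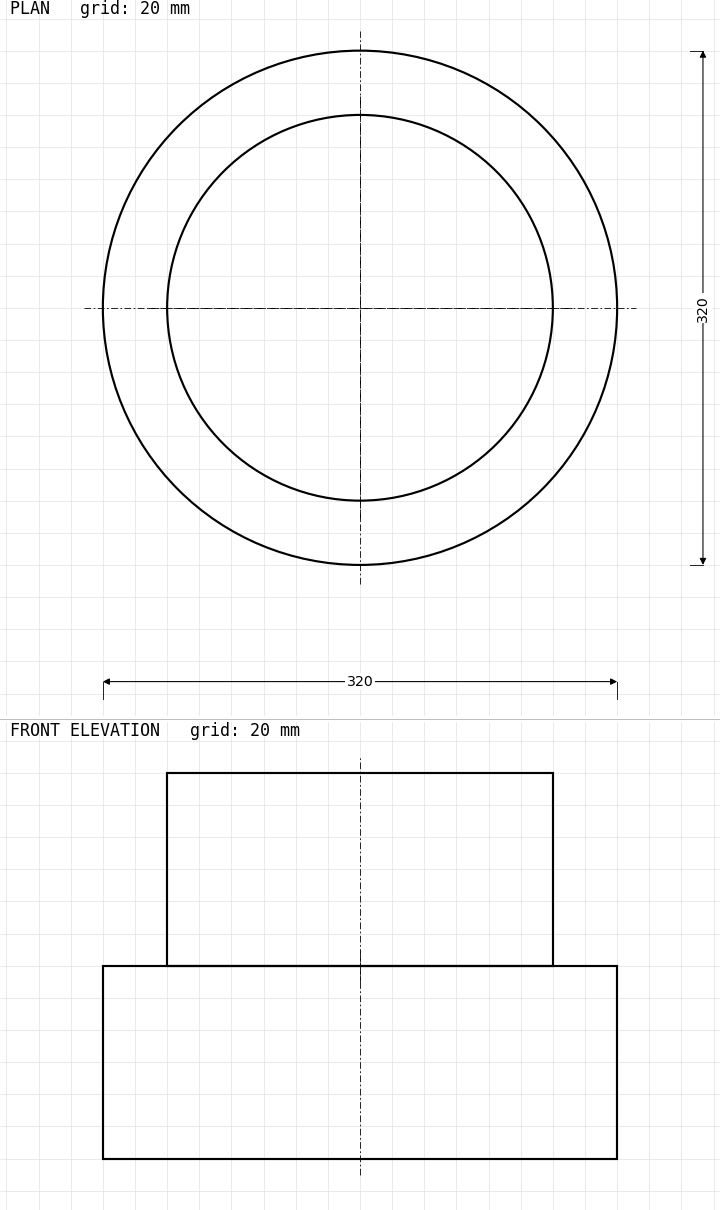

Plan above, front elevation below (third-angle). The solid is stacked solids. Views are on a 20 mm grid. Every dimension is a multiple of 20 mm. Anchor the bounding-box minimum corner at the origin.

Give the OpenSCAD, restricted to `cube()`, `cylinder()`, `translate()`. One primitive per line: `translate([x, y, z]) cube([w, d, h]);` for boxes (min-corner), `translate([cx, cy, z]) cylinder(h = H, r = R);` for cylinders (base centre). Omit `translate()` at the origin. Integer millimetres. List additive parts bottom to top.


translate([160, 160, 0]) cylinder(h = 120, r = 160);
translate([160, 160, 120]) cylinder(h = 120, r = 120);


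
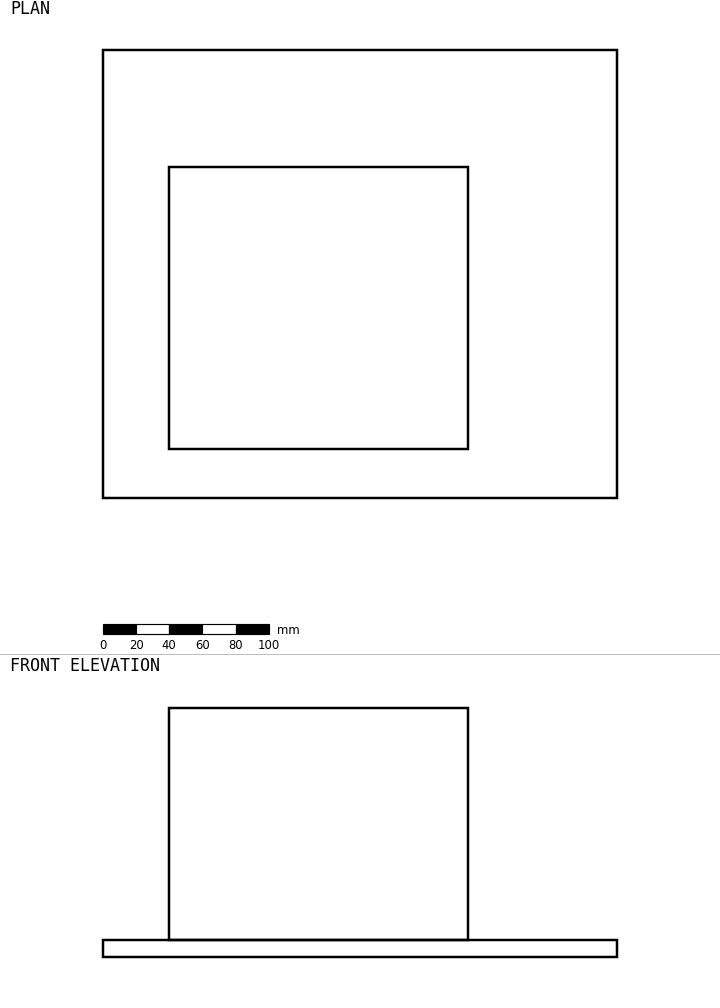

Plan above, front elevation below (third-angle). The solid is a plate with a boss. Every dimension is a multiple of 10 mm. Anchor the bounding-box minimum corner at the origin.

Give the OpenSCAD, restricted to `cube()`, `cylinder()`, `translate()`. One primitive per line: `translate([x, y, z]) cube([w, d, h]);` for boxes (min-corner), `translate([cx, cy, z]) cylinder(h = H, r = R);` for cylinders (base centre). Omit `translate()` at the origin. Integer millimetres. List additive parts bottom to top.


cube([310, 270, 10]);
translate([40, 30, 10]) cube([180, 170, 140]);


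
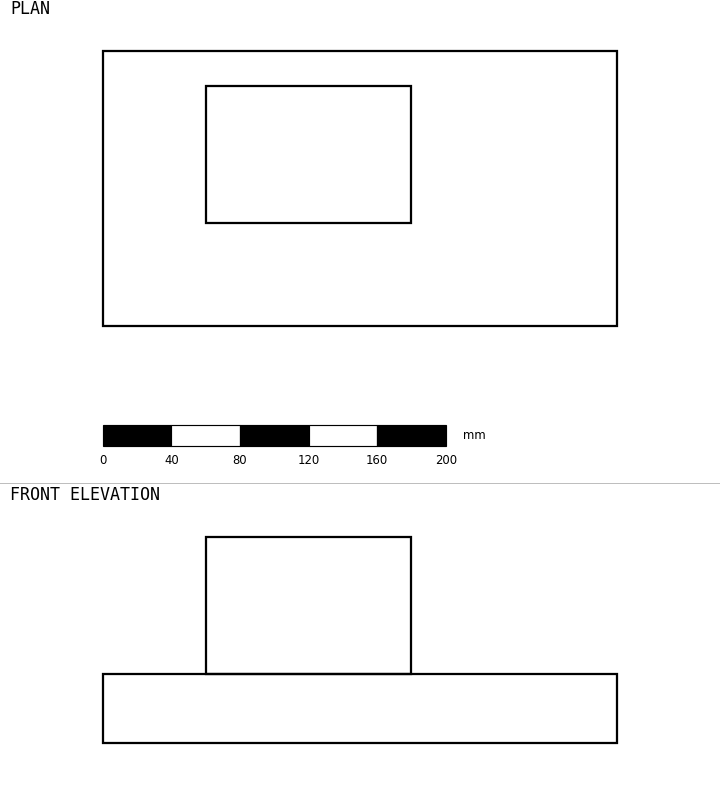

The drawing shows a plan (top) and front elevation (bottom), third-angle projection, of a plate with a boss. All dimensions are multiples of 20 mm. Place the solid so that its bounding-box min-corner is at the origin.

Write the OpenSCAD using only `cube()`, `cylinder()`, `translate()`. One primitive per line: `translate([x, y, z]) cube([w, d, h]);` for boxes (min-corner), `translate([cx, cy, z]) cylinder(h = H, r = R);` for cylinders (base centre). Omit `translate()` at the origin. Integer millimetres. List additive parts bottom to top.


cube([300, 160, 40]);
translate([60, 60, 40]) cube([120, 80, 80]);


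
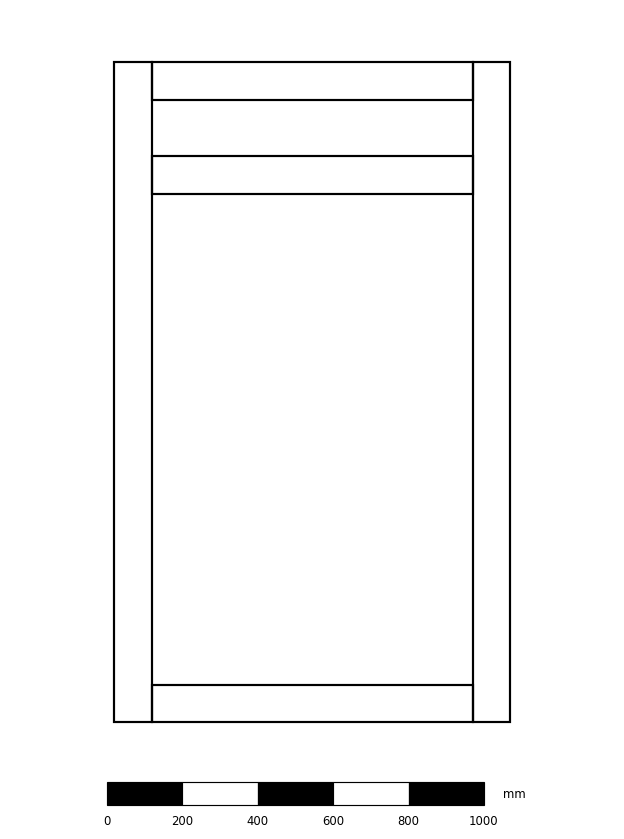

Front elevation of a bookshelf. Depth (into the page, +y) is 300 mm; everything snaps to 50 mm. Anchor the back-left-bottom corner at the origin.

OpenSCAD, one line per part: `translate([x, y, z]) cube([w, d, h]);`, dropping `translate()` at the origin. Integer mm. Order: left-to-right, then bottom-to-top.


cube([100, 300, 1750]);
translate([100, 0, 0]) cube([850, 300, 100]);
translate([100, 0, 1400]) cube([850, 300, 100]);
translate([100, 0, 1650]) cube([850, 300, 100]);
translate([950, 0, 0]) cube([100, 300, 1750]);
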